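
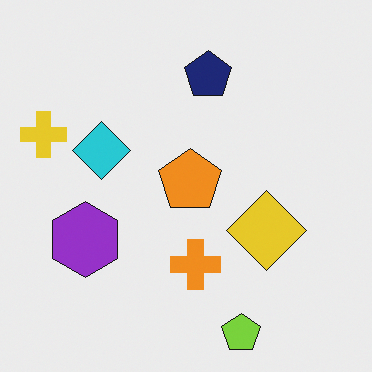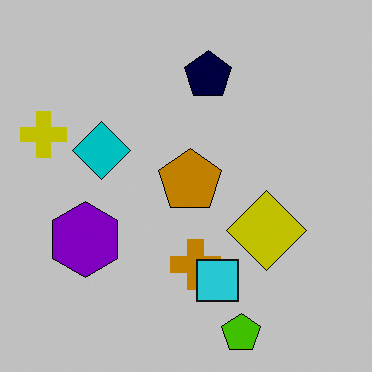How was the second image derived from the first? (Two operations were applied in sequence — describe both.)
This is the original image heavily posterized to just a handful of flat colors, then overlaid with an additional cyan square.

Each flat color has snapped to a coarser quantized level — most visibly, the near-white background has dropped to a flat grey. A cyan square appears in the second image that is absent from the first.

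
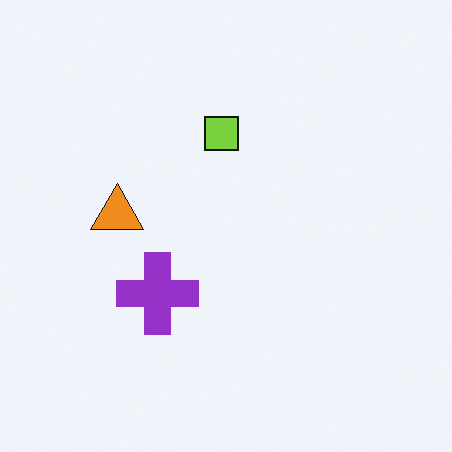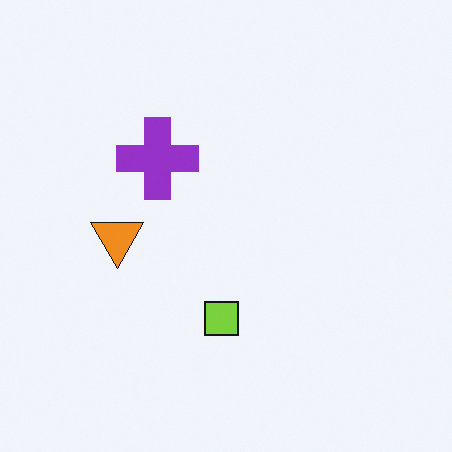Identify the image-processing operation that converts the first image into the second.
The second image is the first flipped vertically (top ↔ bottom).

The lime square is in the top of the first image and the bottom of the second — shapes on opposite sides of the horizontal midline have swapped in a mirror flip.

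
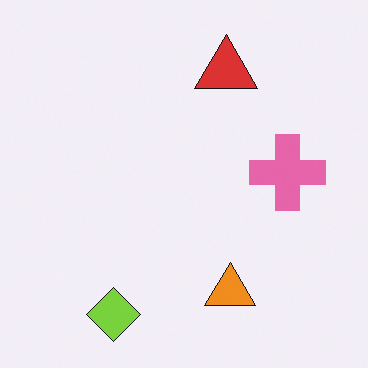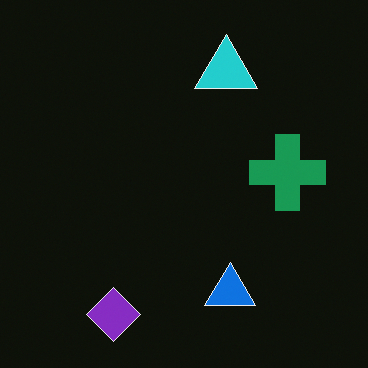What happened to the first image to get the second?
It was color-inverted (negative).

The light background has become dark and every shape's color is its complement — a photographic negative.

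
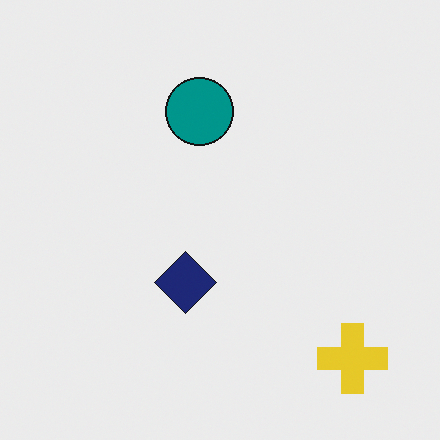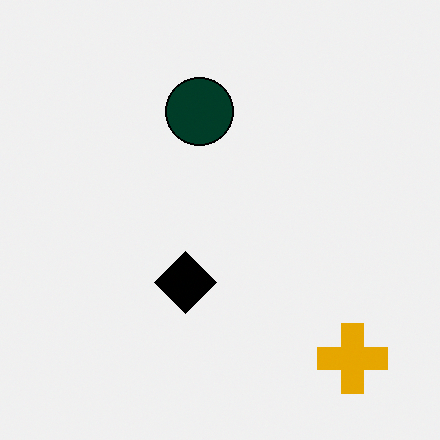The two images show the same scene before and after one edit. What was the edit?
The second image is the first given much higher contrast.

Tones are pushed away from mid-grey across the whole image — a global contrast change.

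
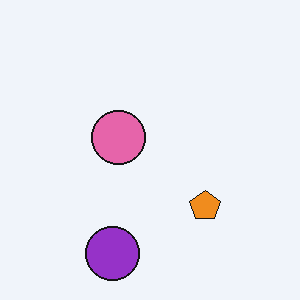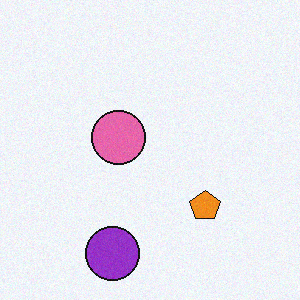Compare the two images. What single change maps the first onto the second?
The transformation is: degraded with a light layer of grain.

Random speckle covers the whole image, including the flat background.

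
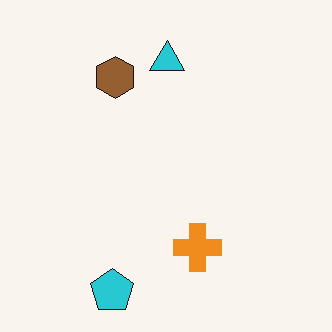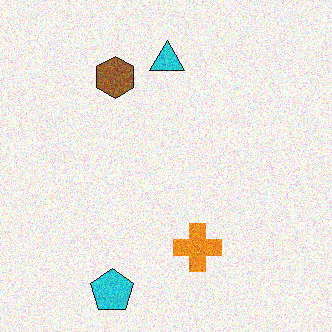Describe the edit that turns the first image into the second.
The transformation is: degraded with moderate additive noise.

Random speckle covers the whole image, including the flat background.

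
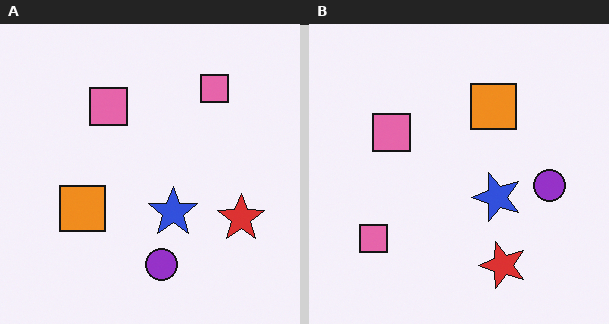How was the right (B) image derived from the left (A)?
The right (B) image is the left (A) transposed (reflected across the top-left ↔ bottom-right diagonal).

Shapes have swapped their row and column positions — what was in the top-right is now in the bottom-left — a diagonal reflection.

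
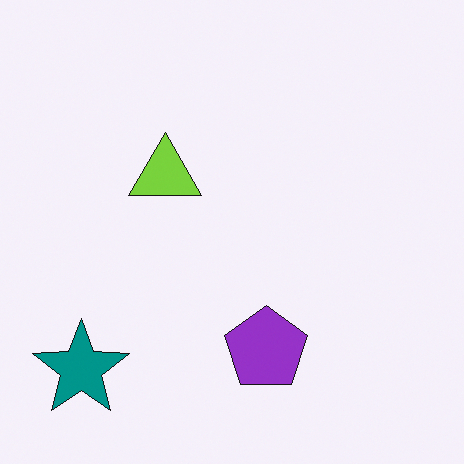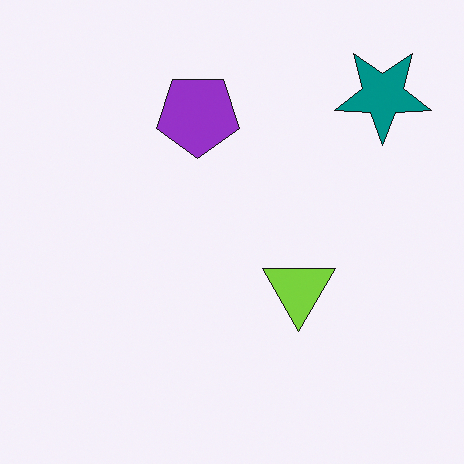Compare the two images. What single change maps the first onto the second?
The image was rotated 180°.

The teal star sits in the bottom-left of the first image and the top-right of the second — consistent with a whole-image 180° rotation.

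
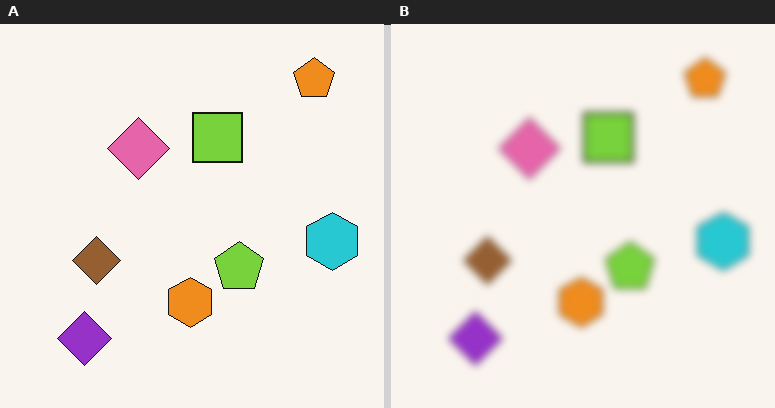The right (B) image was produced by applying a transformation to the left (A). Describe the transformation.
This is the original image noticeably gaussian-blurred.

Shape edges and outlines are uniformly softened across the whole image.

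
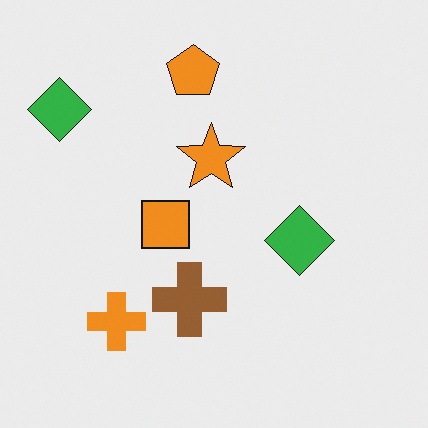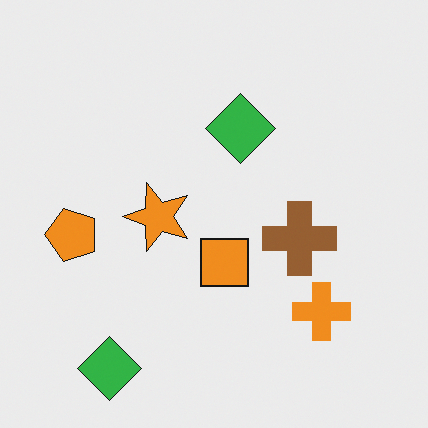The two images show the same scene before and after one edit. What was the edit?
The transformation is: rotated 90° counter-clockwise.

The orange cross sits in the bottom-left of the first image and the bottom-right of the second — consistent with a whole-image 90° counter-clockwise rotation.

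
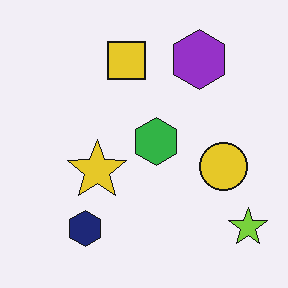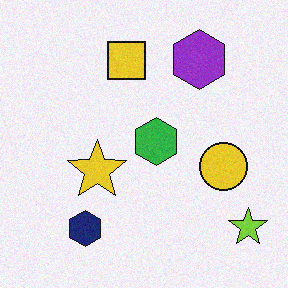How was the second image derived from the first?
The image was degraded with light additive noise.

Random speckle covers the whole image, including the flat background.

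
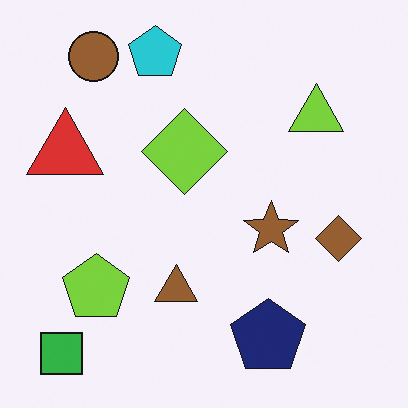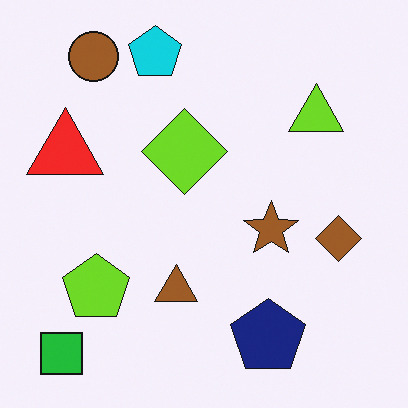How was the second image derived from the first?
Slightly oversaturated.

All colors are more vivid — a global saturation change.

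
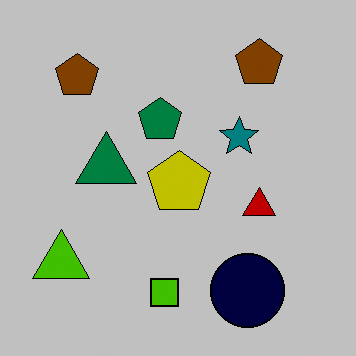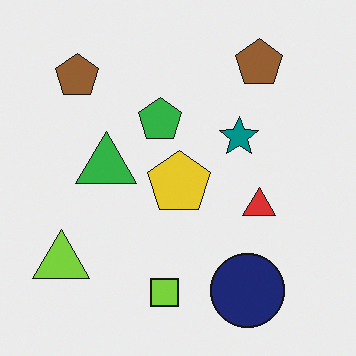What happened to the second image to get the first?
The image was aggressively posterized.

Each flat color has snapped to a coarser quantized level — most visibly, the near-white background has dropped to a flat grey.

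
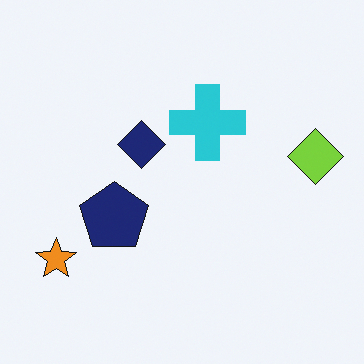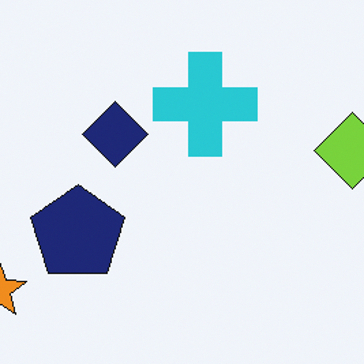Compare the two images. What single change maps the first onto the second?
The second image is the first cropped slightly and scaled back up.

The visible shapes are larger and the field of view is narrower; shapes near the original edges may be partly or wholly outside the frame — a crop-and-rescale.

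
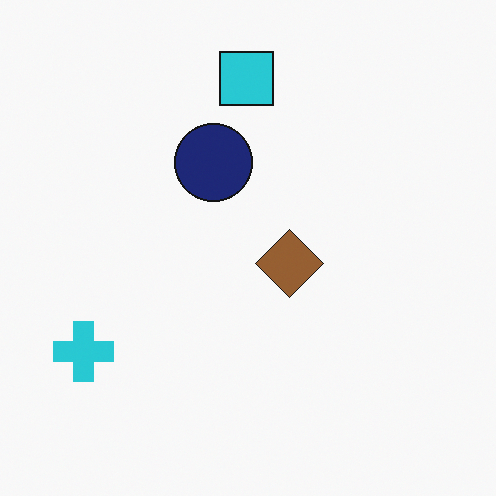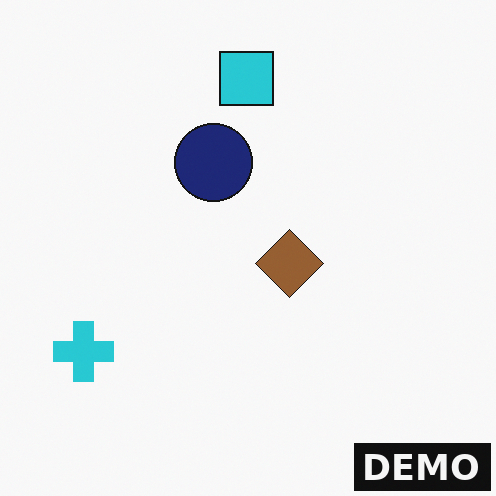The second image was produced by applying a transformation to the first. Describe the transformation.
The image was watermarked with the text "DEMO" in the lower-right corner.

A dark label reading "DEMO" appears in the lower-right corner.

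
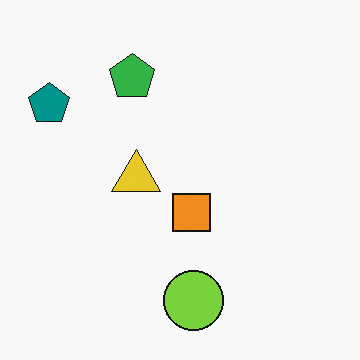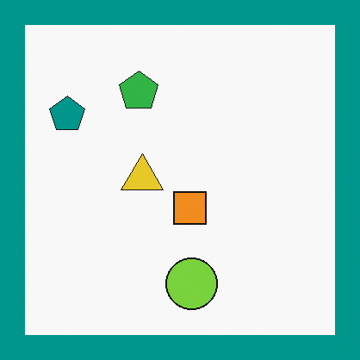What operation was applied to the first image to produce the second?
The image was framed with a teal border.

A solid teal frame runs around the edge of the second image, with the content slightly shrunk inside it.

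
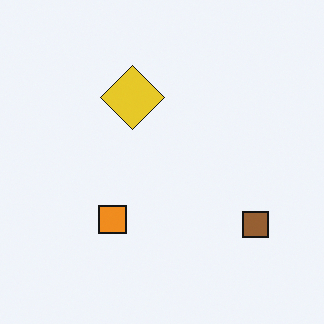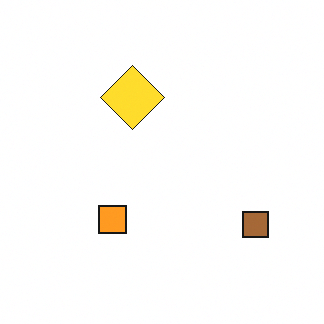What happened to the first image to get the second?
It was brightened a little.

Every pixel — background and shapes alike — is uniformly brightened.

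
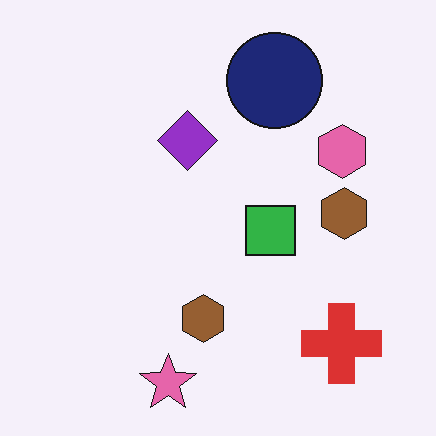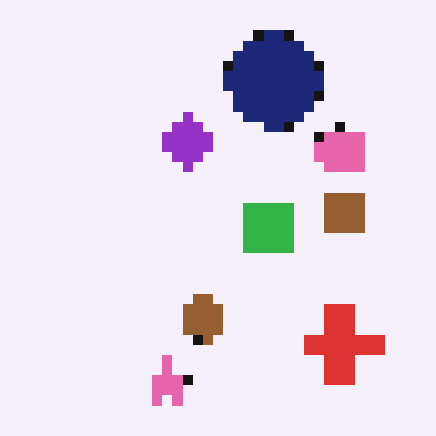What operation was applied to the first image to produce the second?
The transformation is: heavily pixelated into large blocks.

Shapes are reduced to large square blocks; fine edges and outlines are lost — a downscale-then-upscale (mosaic) effect.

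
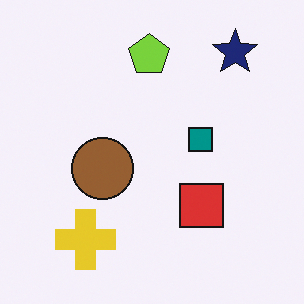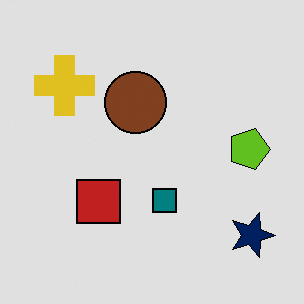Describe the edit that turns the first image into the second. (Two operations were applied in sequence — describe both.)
It was posterized to a reduced palette, then rotated 90° clockwise.

Each flat color has snapped to a coarser quantized level — most visibly, the near-white background has dropped to a flat grey. The navy star sits in the top-right of the first image and the bottom-right of the second — consistent with a whole-image 90° clockwise rotation.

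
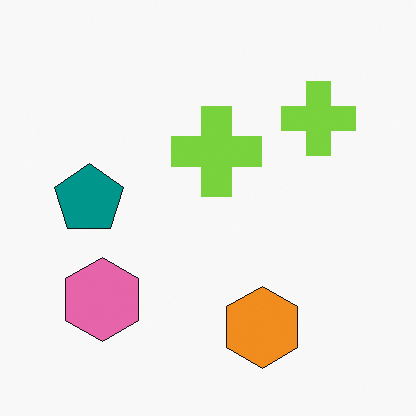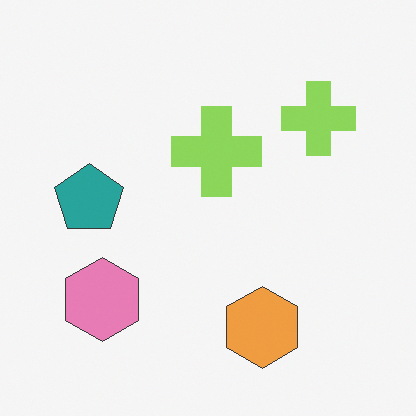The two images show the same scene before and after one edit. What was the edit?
This is the original image given slightly reduced contrast.

Tones are pushed toward mid-grey across the whole image — a global contrast change.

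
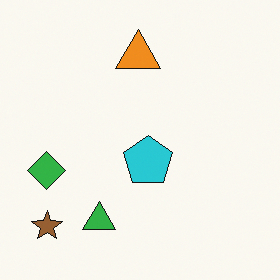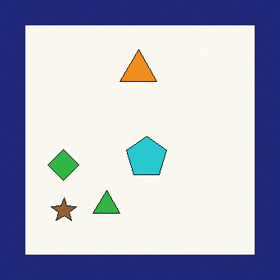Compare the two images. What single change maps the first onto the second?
The transformation is: framed with a navy border.

A solid navy frame runs around the edge of the second image, with the content slightly shrunk inside it.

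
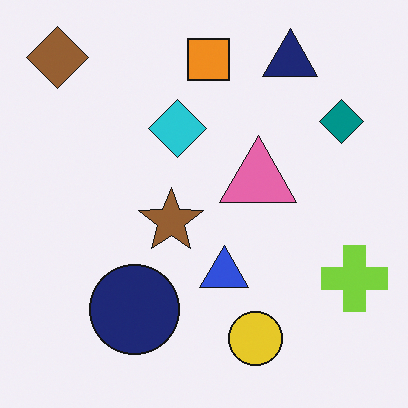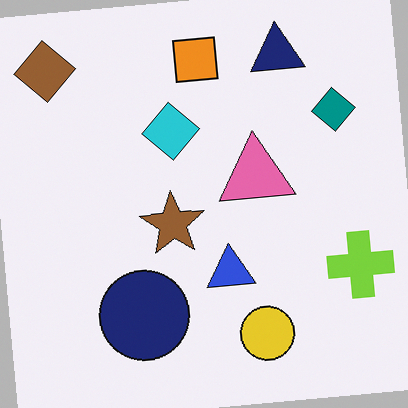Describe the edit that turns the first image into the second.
The image was rotated counter-clockwise by a small amount.

Every shape is tilted by the same angle and the image corners show triangular fill wedges — a whole-image rotation by a non-right angle.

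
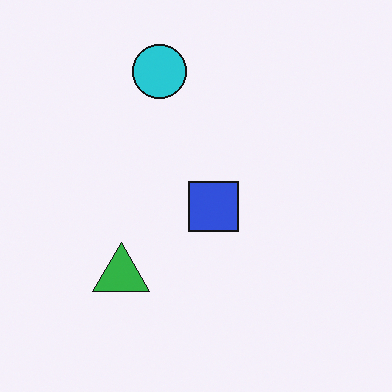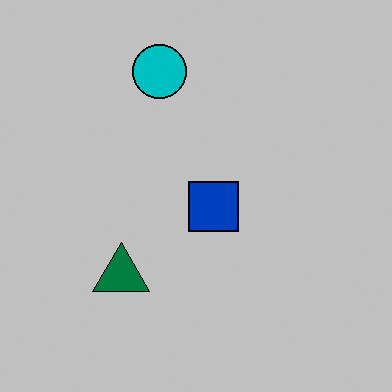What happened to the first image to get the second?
It was aggressively posterized.

Each flat color has snapped to a coarser quantized level — most visibly, the near-white background has dropped to a flat grey.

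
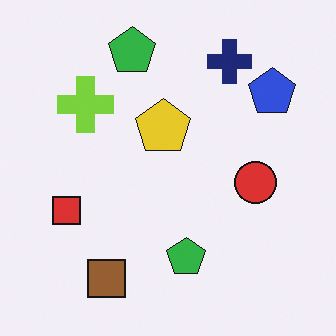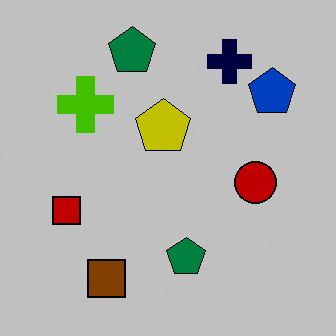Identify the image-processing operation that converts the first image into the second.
This is the original image heavily posterized to just a handful of flat colors.

Each flat color has snapped to a coarser quantized level — most visibly, the near-white background has dropped to a flat grey.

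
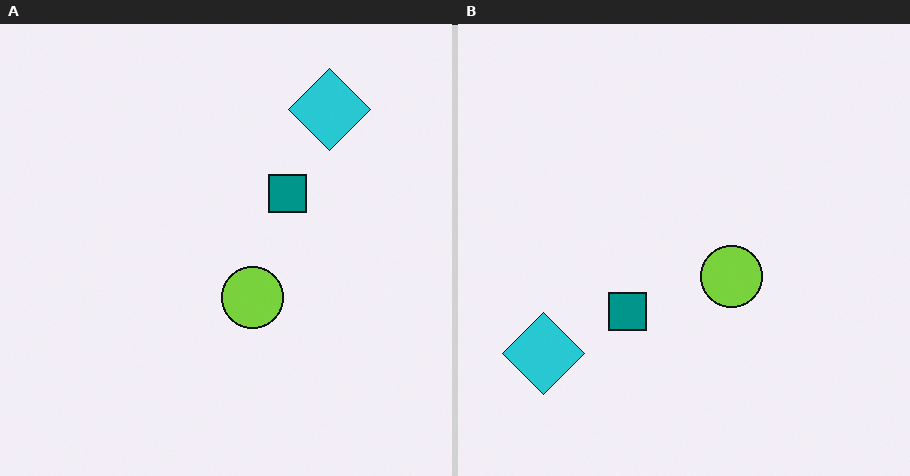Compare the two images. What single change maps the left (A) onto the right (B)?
Transposed (reflected across the top-left ↔ bottom-right diagonal).

Shapes have swapped their row and column positions — what was in the top-right is now in the bottom-left — a diagonal reflection.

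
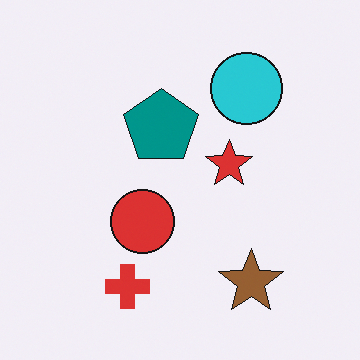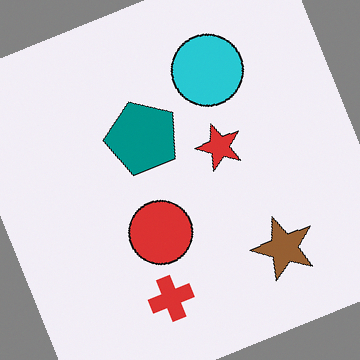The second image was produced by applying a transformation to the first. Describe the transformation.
The second image is the first rotated counter-clockwise by a moderate amount.

Every shape is tilted by the same angle and the image corners show triangular fill wedges — a whole-image rotation by a non-right angle.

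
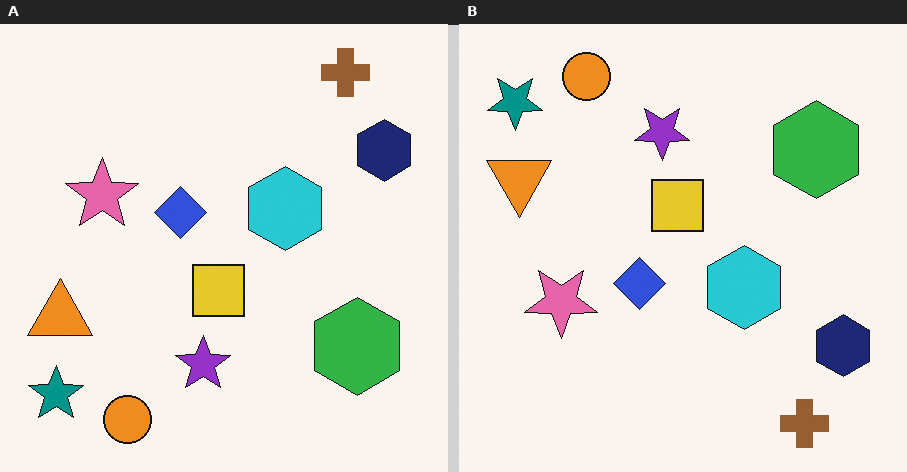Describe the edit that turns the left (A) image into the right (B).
This is the original image flipped vertically (top ↔ bottom).

The brown cross is in the top-right of the left (A) image and the bottom-right of the right (B) — shapes on opposite sides of the horizontal midline have swapped in a mirror flip.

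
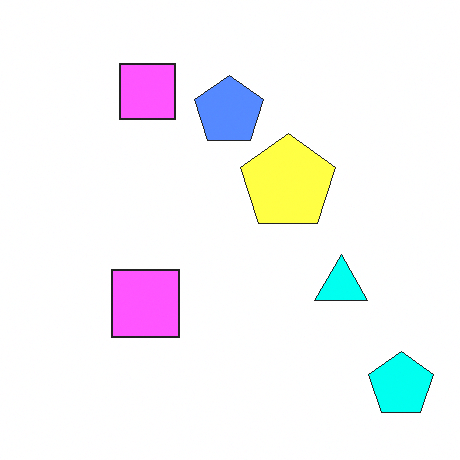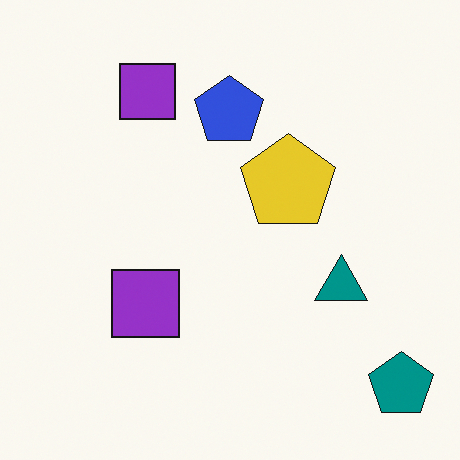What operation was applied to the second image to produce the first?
It was substantially brightened.

Every pixel — background and shapes alike — is uniformly brightened.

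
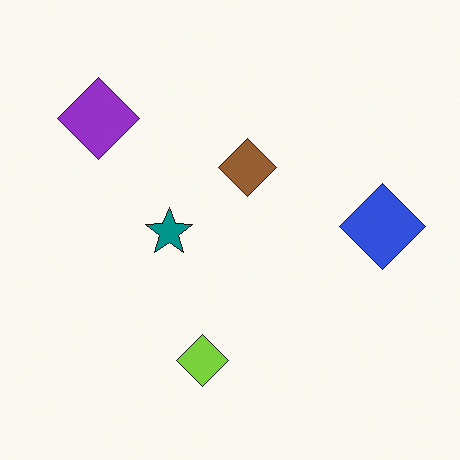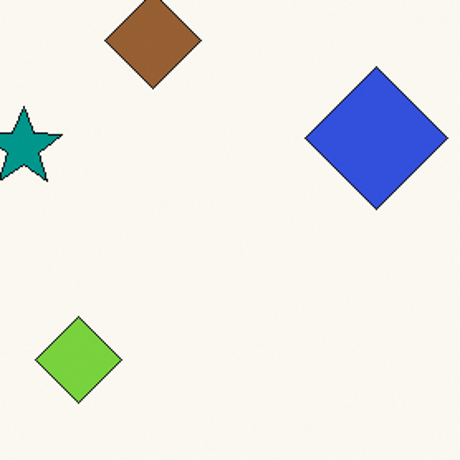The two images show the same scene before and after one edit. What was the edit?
This is the original image cropped to a noticeably smaller region and rescaled.

The visible shapes are larger and the field of view is narrower; shapes near the original edges may be partly or wholly outside the frame — a crop-and-rescale.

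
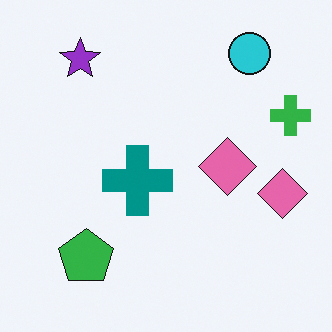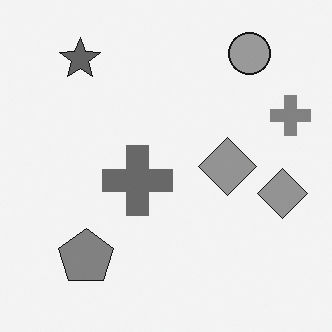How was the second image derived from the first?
This is the original image converted to grayscale.

All color is removed — every shape is now a shade of grey.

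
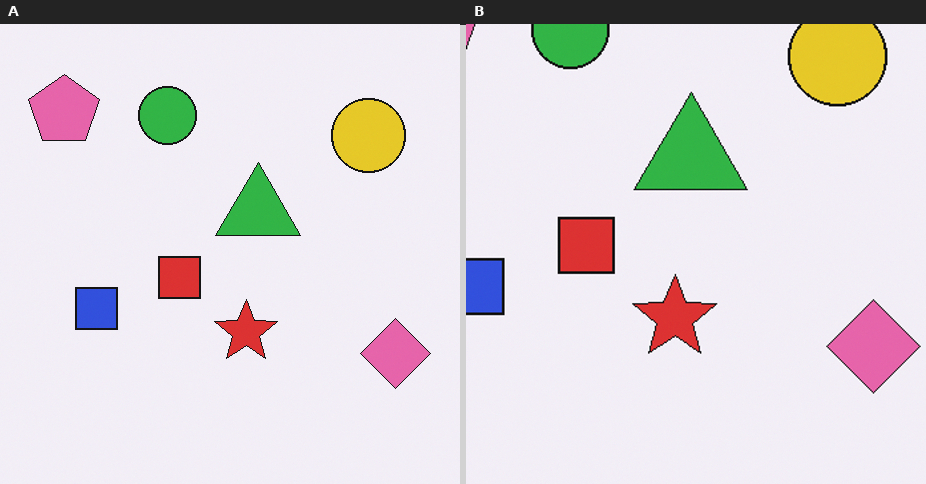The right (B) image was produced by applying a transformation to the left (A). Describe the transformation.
This is the original image cropped to a modestly smaller region and rescaled.

The visible shapes are larger and the field of view is narrower; shapes near the original edges may be partly or wholly outside the frame — a crop-and-rescale.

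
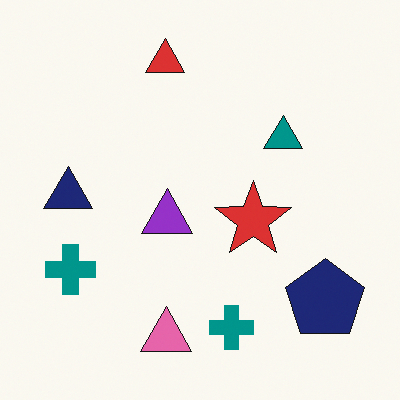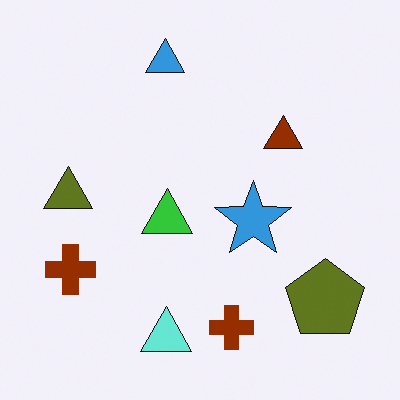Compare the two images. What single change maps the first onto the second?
It was hue-shifted by a large amount.

Every shape's color has rotated by the same amount around the hue wheel — a uniform hue shift.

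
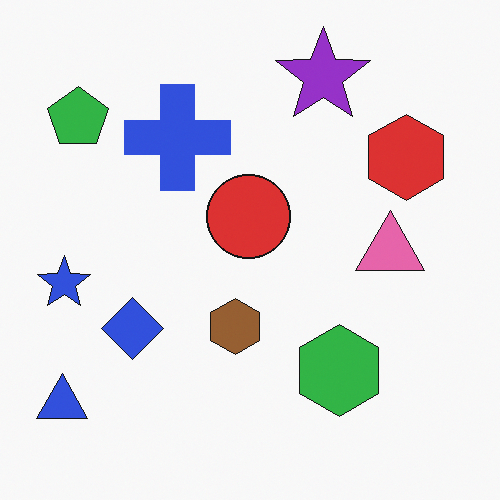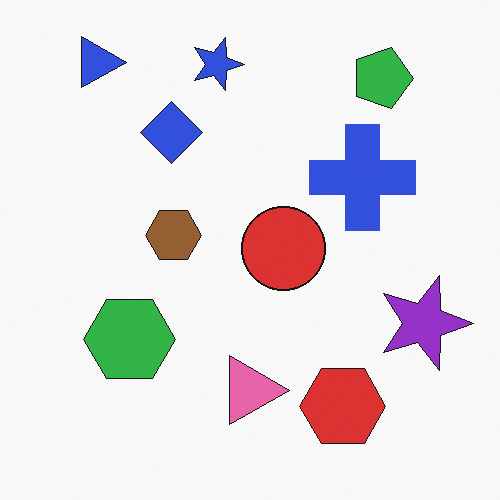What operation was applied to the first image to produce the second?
It was rotated 90° clockwise.

The blue triangle sits in the bottom-left of the first image and the top-left of the second — consistent with a whole-image 90° clockwise rotation.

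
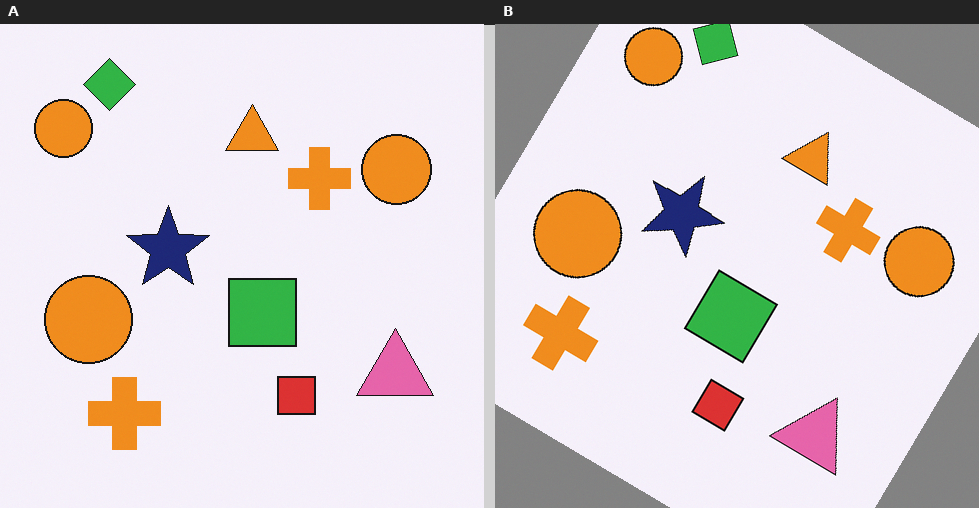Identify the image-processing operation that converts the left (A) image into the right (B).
The right (B) image is the left (A) rotated clockwise by a large amount — several tens of degrees.

Every shape is tilted by the same angle and the image corners show triangular fill wedges — a whole-image rotation by a non-right angle.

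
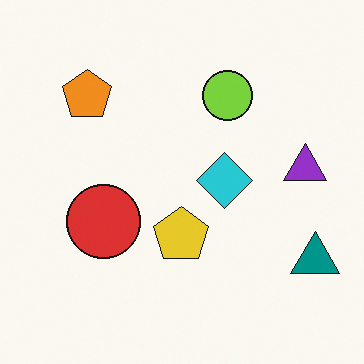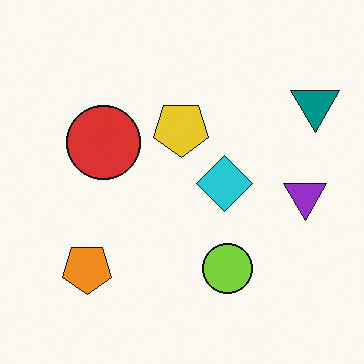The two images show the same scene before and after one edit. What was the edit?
Flipped vertically (top ↔ bottom).

The lime circle is in the top of the first image and the bottom of the second — shapes on opposite sides of the horizontal midline have swapped in a mirror flip.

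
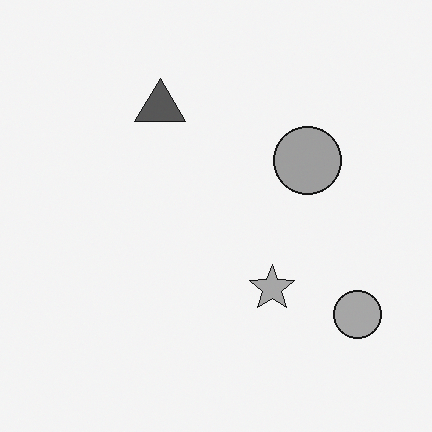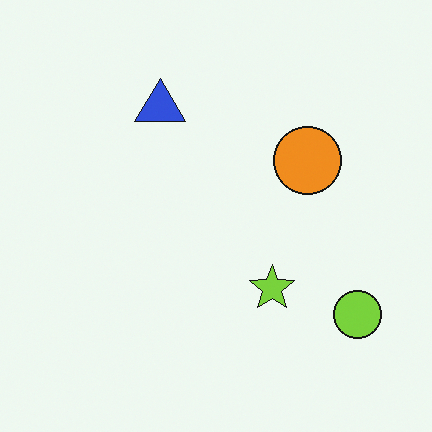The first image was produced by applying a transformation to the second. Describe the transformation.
It was converted to grayscale.

All color is removed — every shape is now a shade of grey.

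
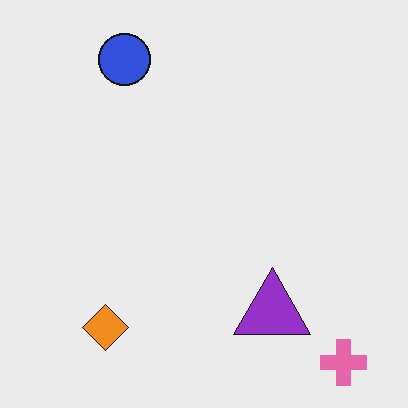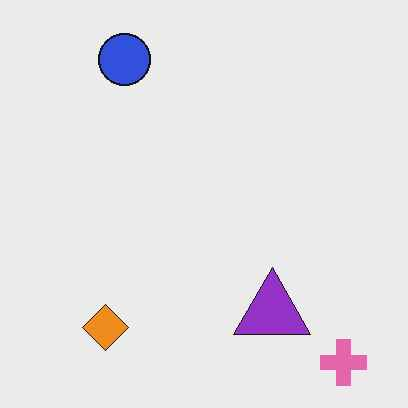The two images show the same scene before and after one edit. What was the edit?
The second image is the first JPEG-compressed with visible artifacts.

Blocky 8×8 compression artifacts appear around shape edges and the flat background shows ringing — characteristic JPEG degradation.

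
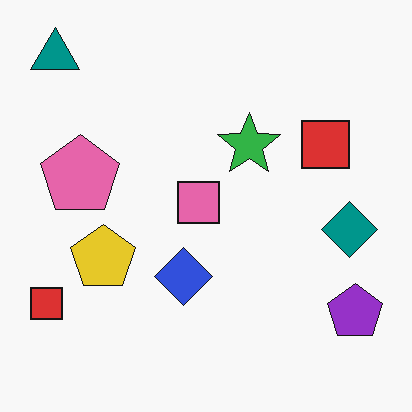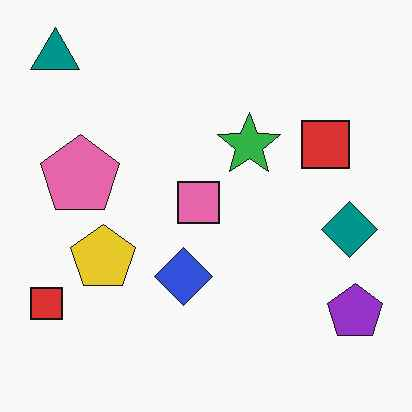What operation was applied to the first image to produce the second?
It was given moderate JPEG compression.

Blocky 8×8 compression artifacts appear around shape edges and the flat background shows ringing — characteristic JPEG degradation.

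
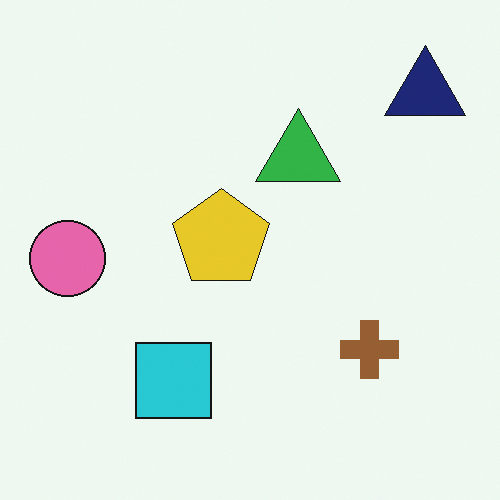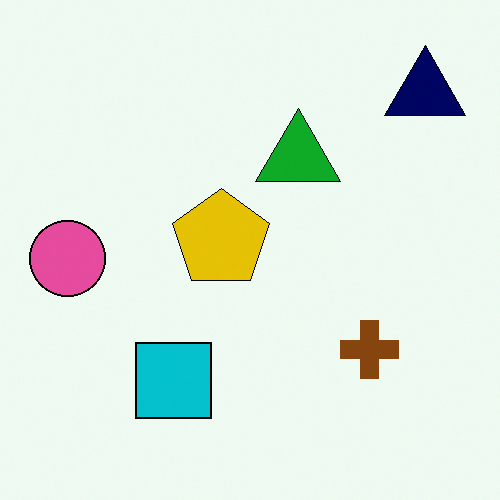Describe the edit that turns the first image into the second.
This is the original image given slightly increased contrast.

Tones are pushed away from mid-grey across the whole image — a global contrast change.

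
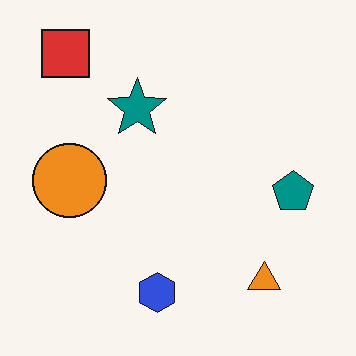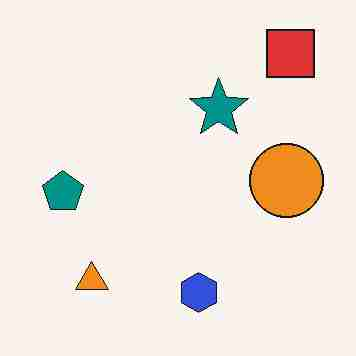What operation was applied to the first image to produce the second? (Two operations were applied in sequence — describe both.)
The second image is the first flipped horizontally (left ↔ right), then heavily JPEG-compressed with obvious blocking artifacts.

The teal pentagon is in the right of the first image and the left of the second — shapes on opposite sides of the vertical midline have swapped in a mirror flip. Blocky 8×8 compression artifacts appear around shape edges and the flat background shows ringing — characteristic JPEG degradation.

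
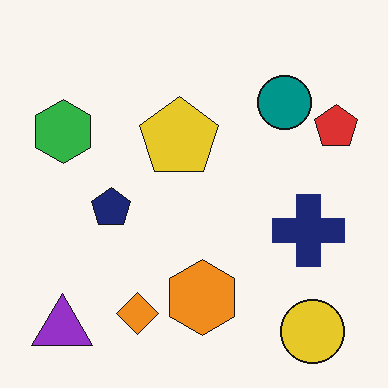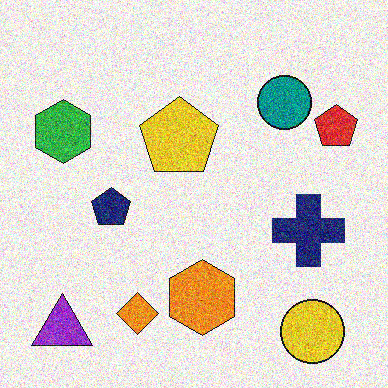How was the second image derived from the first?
The transformation is: degraded with heavy additive noise.

Random speckle covers the whole image, including the flat background.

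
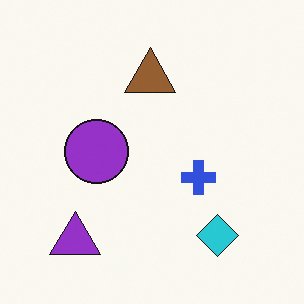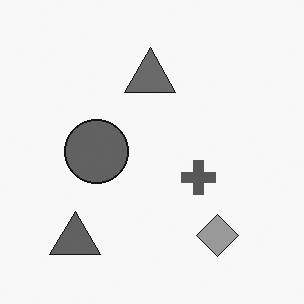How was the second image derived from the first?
The transformation is: converted to grayscale.

All color is removed — every shape is now a shade of grey.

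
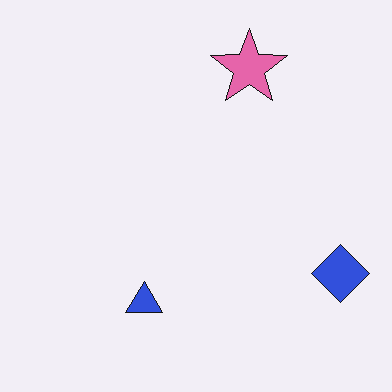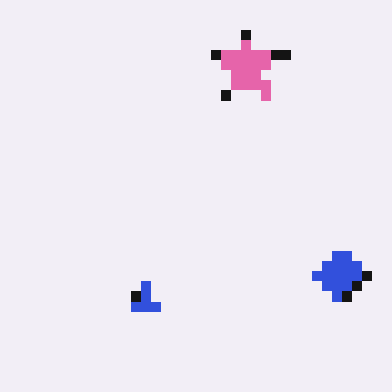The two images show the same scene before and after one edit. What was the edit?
Heavily pixelated into large blocks.

Shapes are reduced to large square blocks; fine edges and outlines are lost — a downscale-then-upscale (mosaic) effect.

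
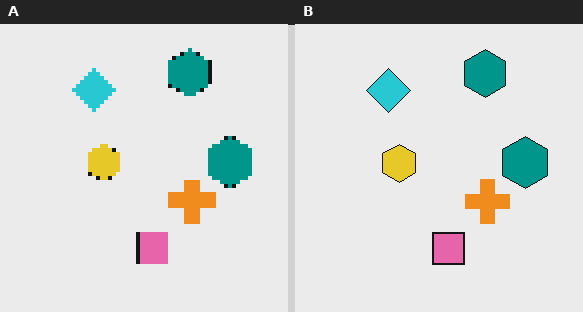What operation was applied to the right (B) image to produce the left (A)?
The image was lightly pixelated (a mild mosaic effect).

Shapes are reduced to large square blocks; fine edges and outlines are lost — a downscale-then-upscale (mosaic) effect.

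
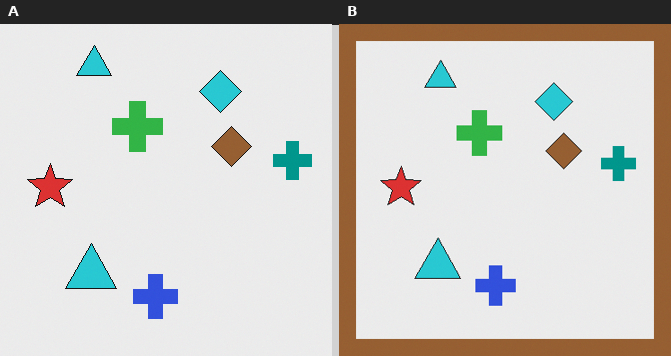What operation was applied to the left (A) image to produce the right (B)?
The right (B) image is the left (A) framed with a brown border.

A solid brown frame runs around the edge of the right (B) image, with the content slightly shrunk inside it.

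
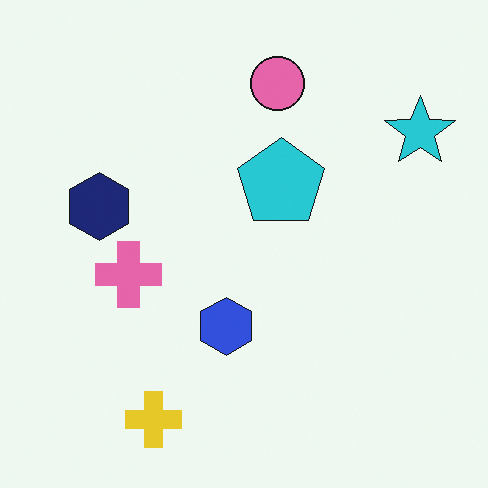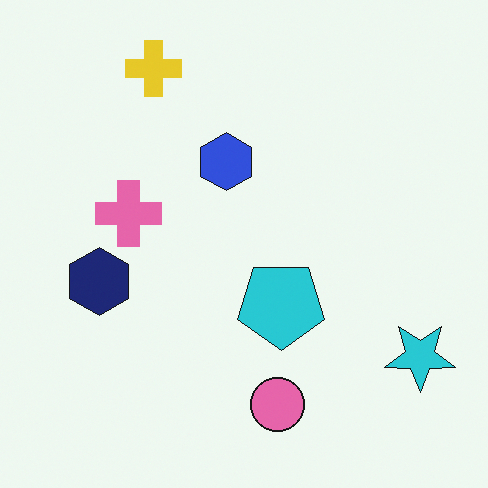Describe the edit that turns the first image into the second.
Flipped vertically (top ↔ bottom).

The yellow cross is in the bottom-left of the first image and the top-left of the second — shapes on opposite sides of the horizontal midline have swapped in a mirror flip.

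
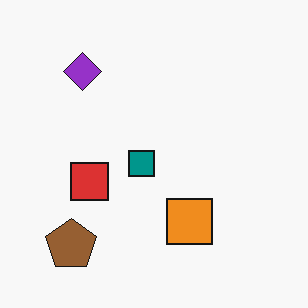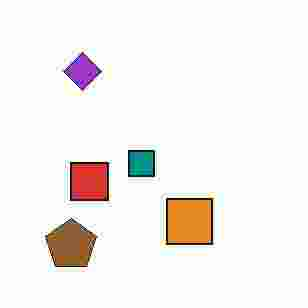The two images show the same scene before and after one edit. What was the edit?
This is the original image heavily JPEG-compressed with obvious blocking artifacts.

Blocky 8×8 compression artifacts appear around shape edges and the flat background shows ringing — characteristic JPEG degradation.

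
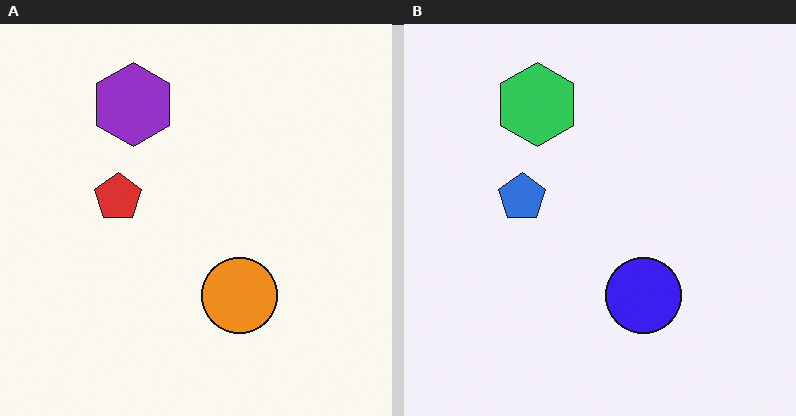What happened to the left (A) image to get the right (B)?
The image was hue-shifted by a large amount.

Every shape's color has rotated by the same amount around the hue wheel — a uniform hue shift.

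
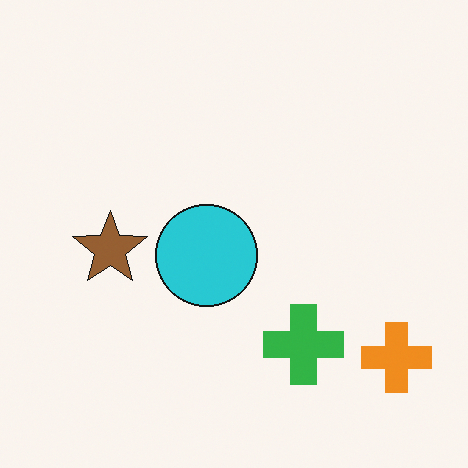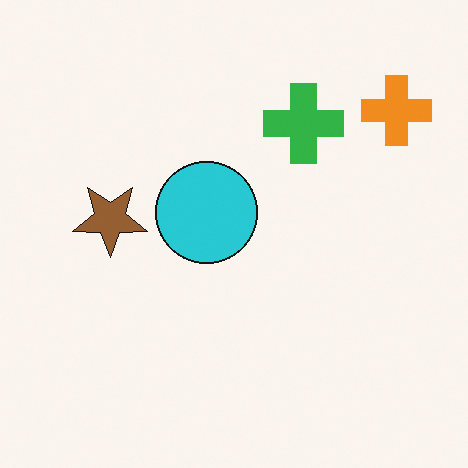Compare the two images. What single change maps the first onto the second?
The image was flipped vertically (top ↔ bottom).

The orange cross is in the bottom-right of the first image and the top-right of the second — shapes on opposite sides of the horizontal midline have swapped in a mirror flip.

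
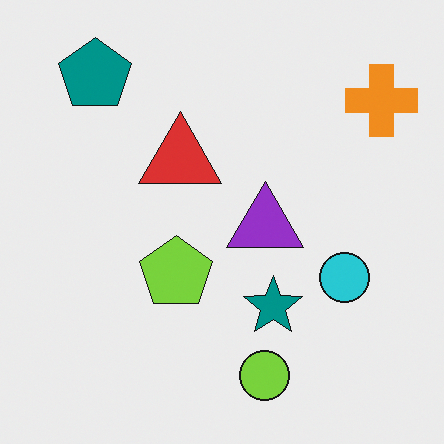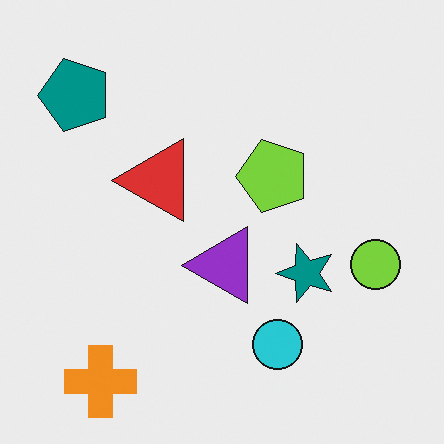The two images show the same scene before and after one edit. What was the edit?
Transposed (reflected across the top-left ↔ bottom-right diagonal).

Shapes have swapped their row and column positions — what was in the top-right is now in the bottom-left — a diagonal reflection.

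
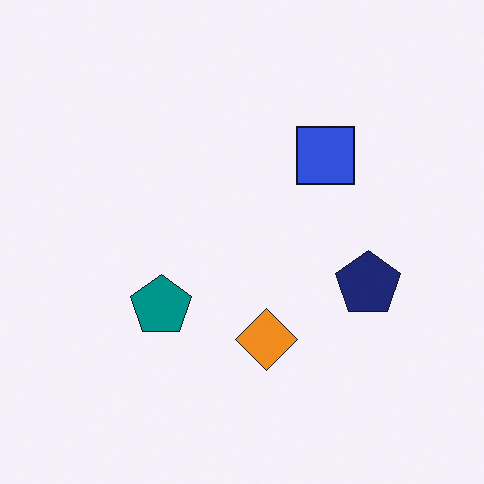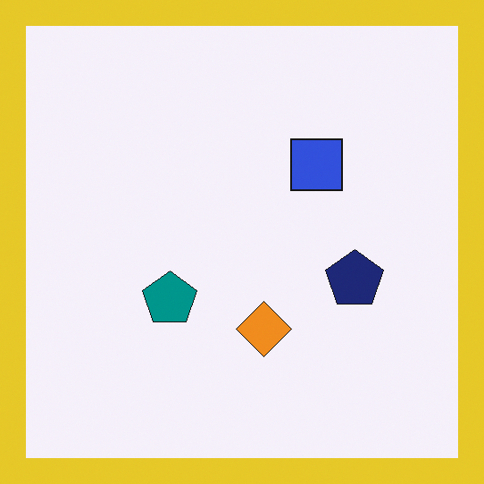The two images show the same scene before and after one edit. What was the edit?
Framed with a yellow border.

A solid yellow frame runs around the edge of the second image, with the content slightly shrunk inside it.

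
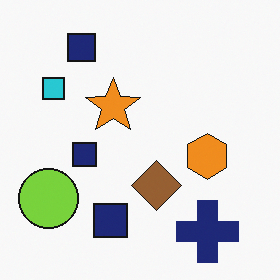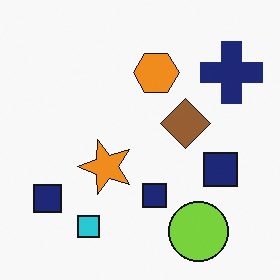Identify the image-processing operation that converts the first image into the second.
This is the original image rotated 90° counter-clockwise.

The navy cross sits in the bottom-right of the first image and the top-right of the second — consistent with a whole-image 90° counter-clockwise rotation.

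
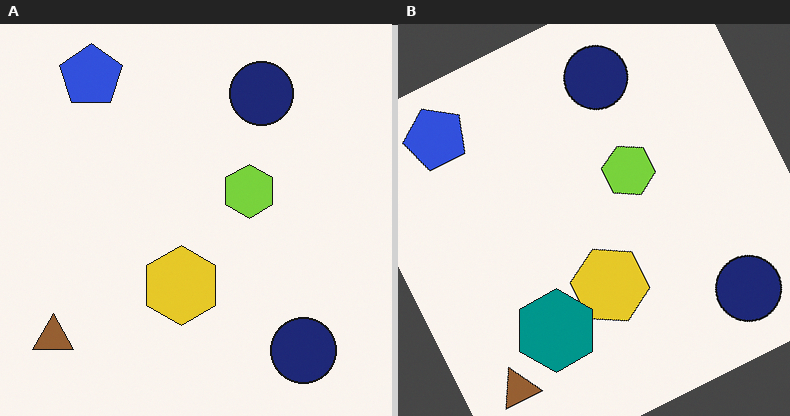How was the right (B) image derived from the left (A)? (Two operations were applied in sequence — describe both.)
This is the original image rotated counter-clockwise by a clearly visible amount, then overlaid with an additional teal hexagon.

Every shape is tilted by the same angle and the image corners show triangular fill wedges — a whole-image rotation by a non-right angle. A teal hexagon appears in the right (B) image that is absent from the left (A).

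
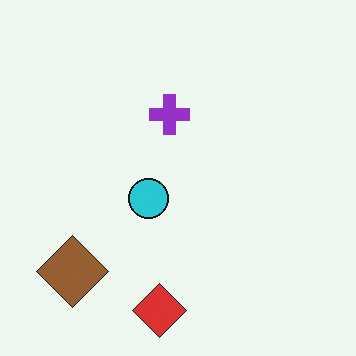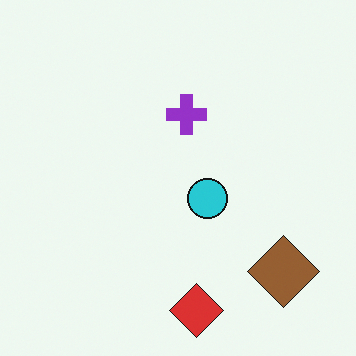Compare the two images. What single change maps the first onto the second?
The image was flipped horizontally (left ↔ right).

The brown diamond is in the bottom-left of the first image and the bottom-right of the second — shapes on opposite sides of the vertical midline have swapped in a mirror flip.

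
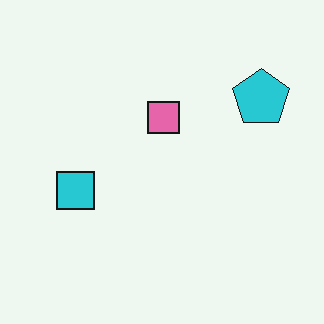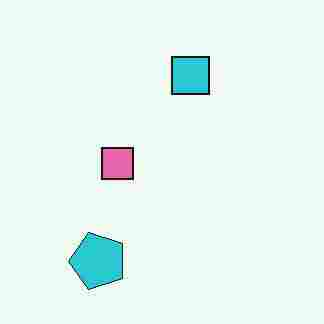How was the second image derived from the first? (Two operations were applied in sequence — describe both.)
It was transposed (reflected across the top-left ↔ bottom-right diagonal), then heavily JPEG-compressed with obvious blocking artifacts.

Shapes have swapped their row and column positions — what was in the top-right is now in the bottom-left — a diagonal reflection. Blocky 8×8 compression artifacts appear around shape edges and the flat background shows ringing — characteristic JPEG degradation.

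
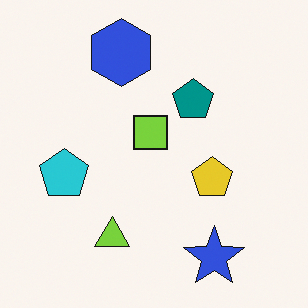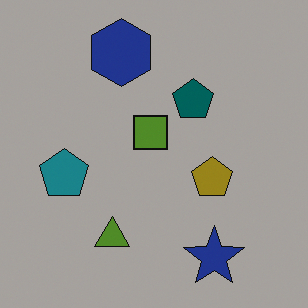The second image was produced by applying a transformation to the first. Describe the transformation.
It was darkened a lot.

Every pixel — background and shapes alike — is uniformly darkened.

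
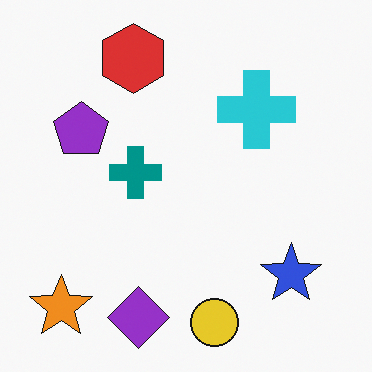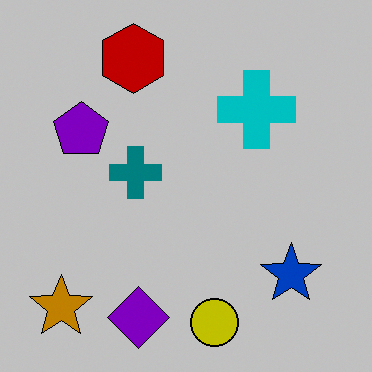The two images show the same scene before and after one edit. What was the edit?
This is the original image heavily posterized to just a handful of flat colors.

Each flat color has snapped to a coarser quantized level — most visibly, the near-white background has dropped to a flat grey.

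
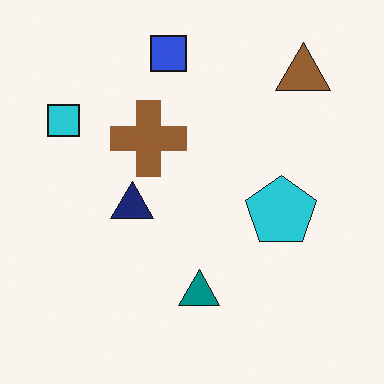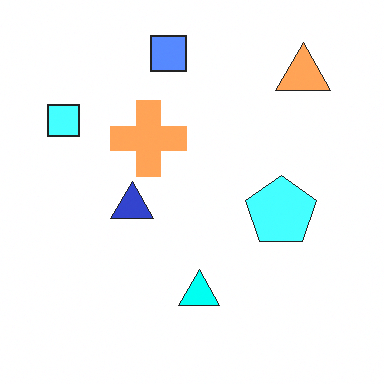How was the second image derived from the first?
The second image is the first brightened a lot.

Every pixel — background and shapes alike — is uniformly brightened.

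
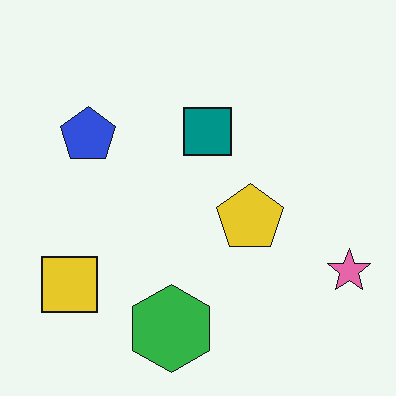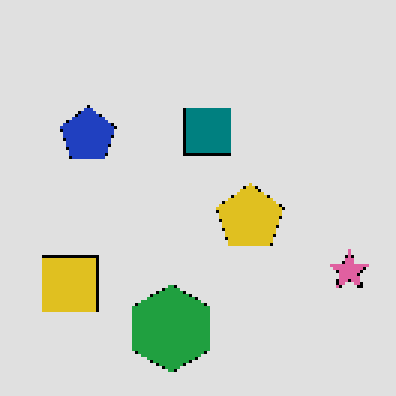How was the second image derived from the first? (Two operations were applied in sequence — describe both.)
The image was lightly pixelated (a mild mosaic effect), then posterized to a reduced palette.

Shapes are reduced to large square blocks; fine edges and outlines are lost — a downscale-then-upscale (mosaic) effect. Each flat color has snapped to a coarser quantized level — most visibly, the near-white background has dropped to a flat grey.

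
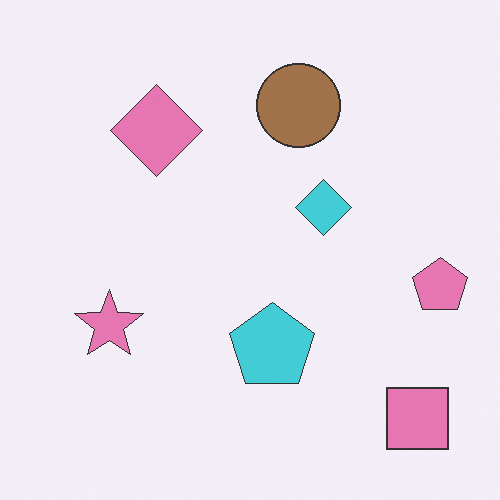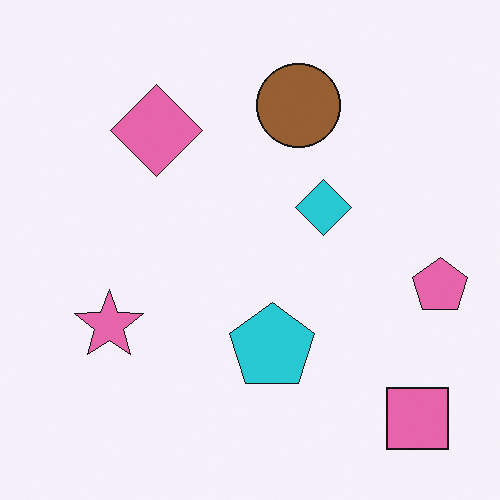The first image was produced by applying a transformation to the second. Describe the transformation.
Given slightly reduced contrast.

Tones are pushed toward mid-grey across the whole image — a global contrast change.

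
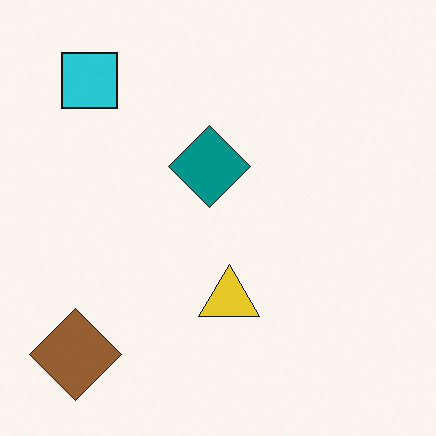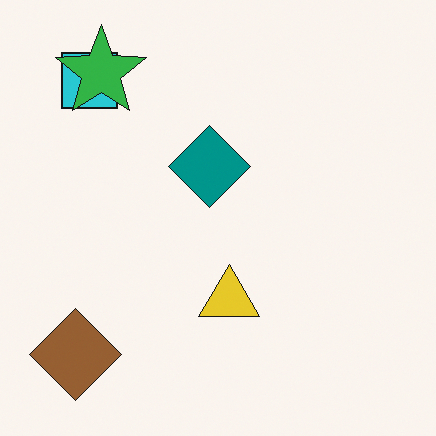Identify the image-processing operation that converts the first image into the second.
It was overlaid with an additional green star.

A green star appears in the second image that is absent from the first.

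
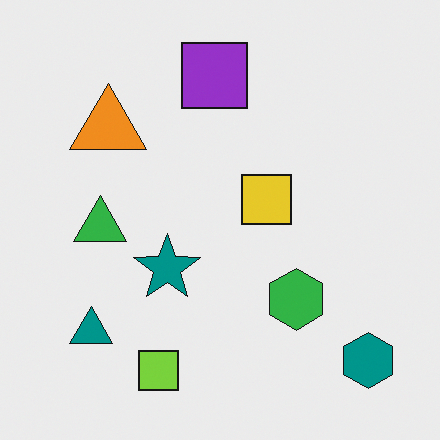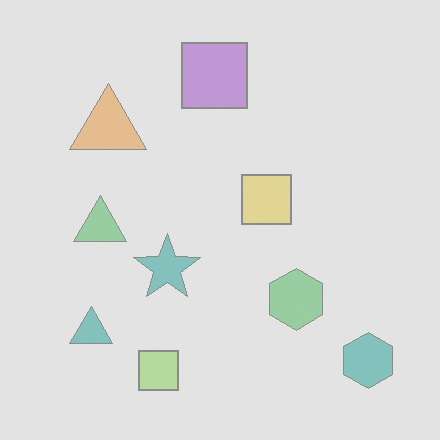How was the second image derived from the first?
The image was given much lower contrast.

Tones are pushed toward mid-grey across the whole image — a global contrast change.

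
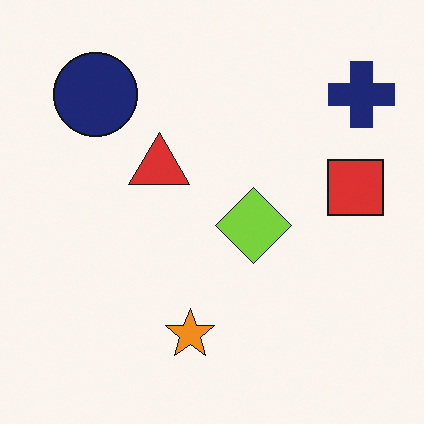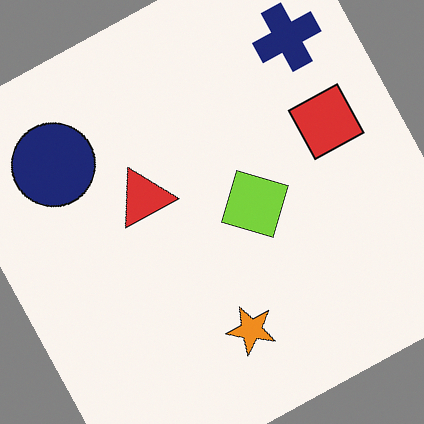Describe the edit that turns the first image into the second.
Rotated counter-clockwise by a moderate amount.

Every shape is tilted by the same angle and the image corners show triangular fill wedges — a whole-image rotation by a non-right angle.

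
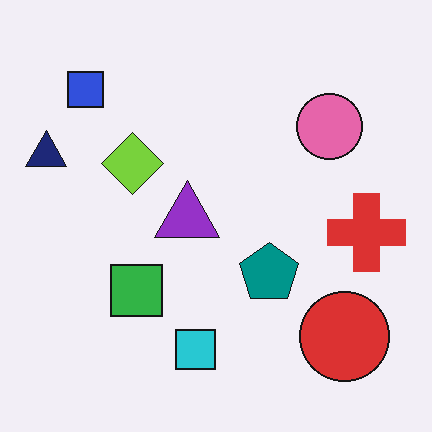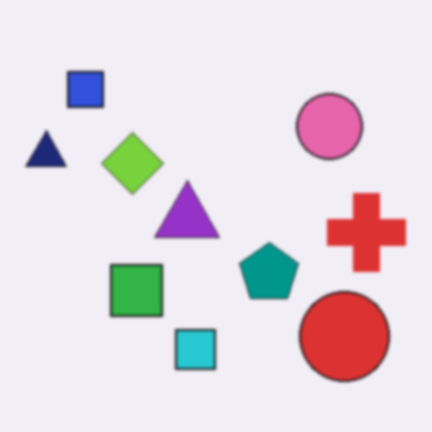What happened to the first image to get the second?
The transformation is: slightly softened.

Shape edges and outlines are uniformly softened across the whole image.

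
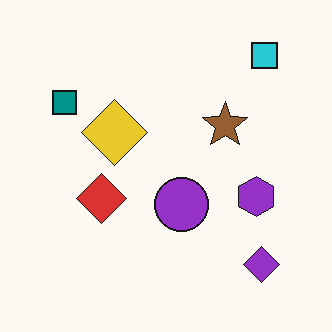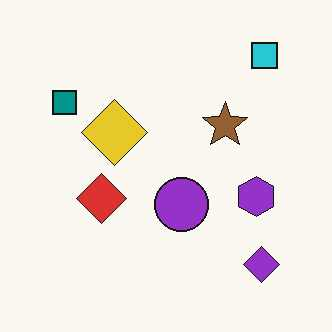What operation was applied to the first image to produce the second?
JPEG-compressed with visible artifacts.

Blocky 8×8 compression artifacts appear around shape edges and the flat background shows ringing — characteristic JPEG degradation.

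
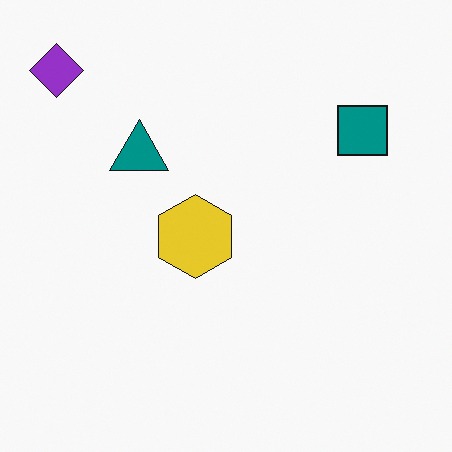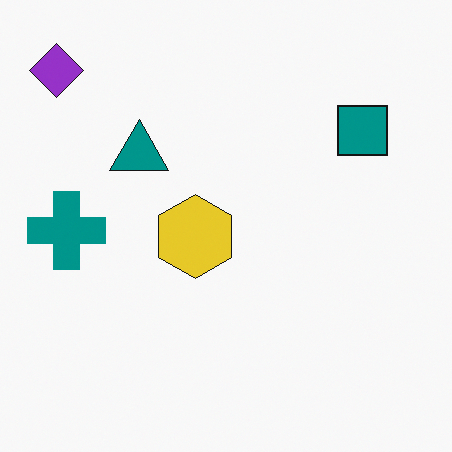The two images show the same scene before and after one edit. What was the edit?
The second image is the first overlaid with an additional teal cross.

A teal cross appears in the second image that is absent from the first.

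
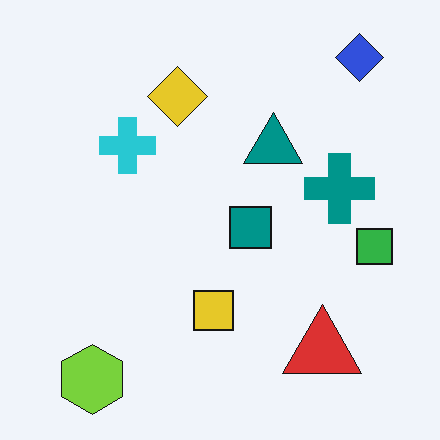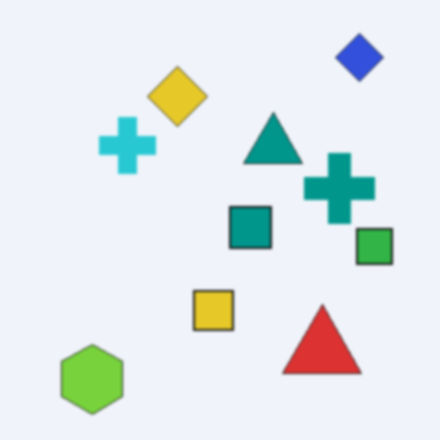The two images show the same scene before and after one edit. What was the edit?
The transformation is: slightly softened.

Shape edges and outlines are uniformly softened across the whole image.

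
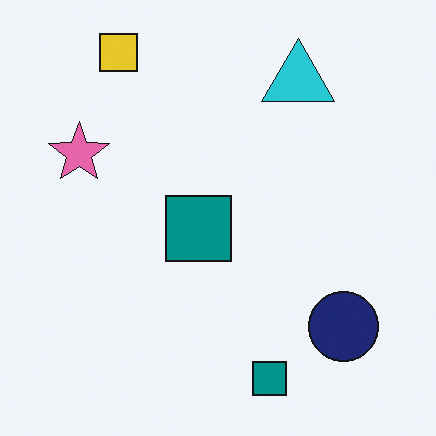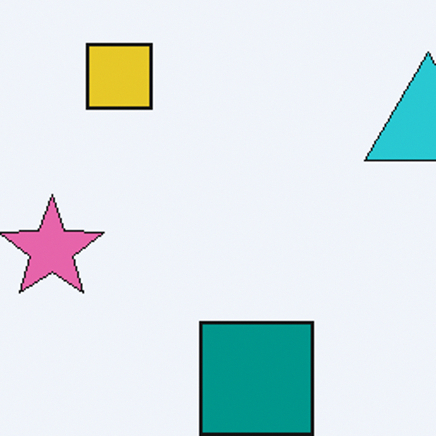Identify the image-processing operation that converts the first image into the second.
The transformation is: cropped to a noticeably smaller region and rescaled.

The visible shapes are larger and the field of view is narrower; shapes near the original edges may be partly or wholly outside the frame — a crop-and-rescale.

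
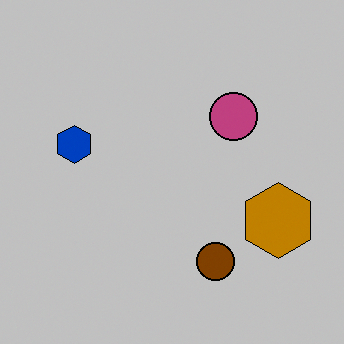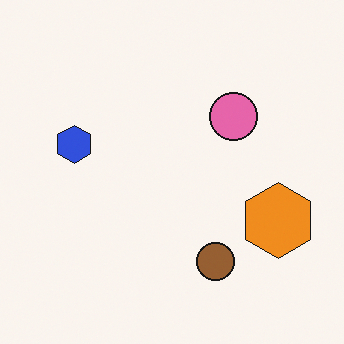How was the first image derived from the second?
Aggressively posterized.

Each flat color has snapped to a coarser quantized level — most visibly, the near-white background has dropped to a flat grey.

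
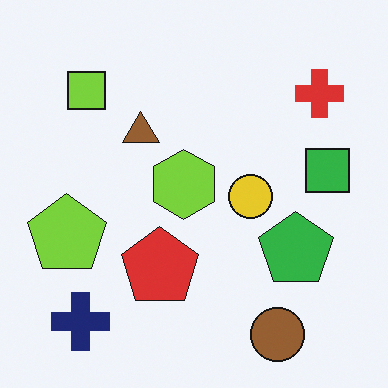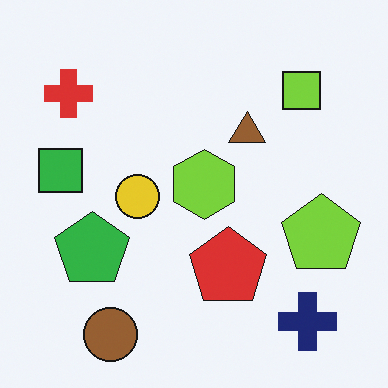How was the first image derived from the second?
The transformation is: flipped horizontally (left ↔ right).

The green square is in the left of the second image and the right of the first — shapes on opposite sides of the vertical midline have swapped in a mirror flip.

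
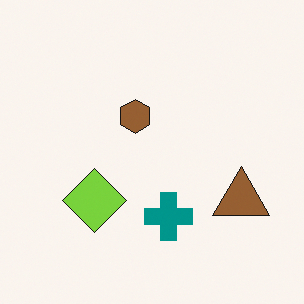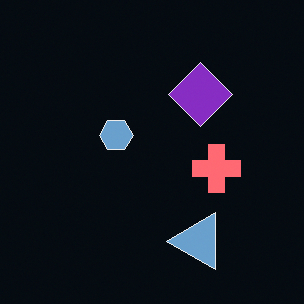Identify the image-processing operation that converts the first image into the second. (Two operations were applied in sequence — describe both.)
It was transposed (reflected across the top-left ↔ bottom-right diagonal), then color-inverted (negative).

Shapes have swapped their row and column positions — what was in the top-right is now in the bottom-left — a diagonal reflection. The light background has become dark and every shape's color is its complement — a photographic negative.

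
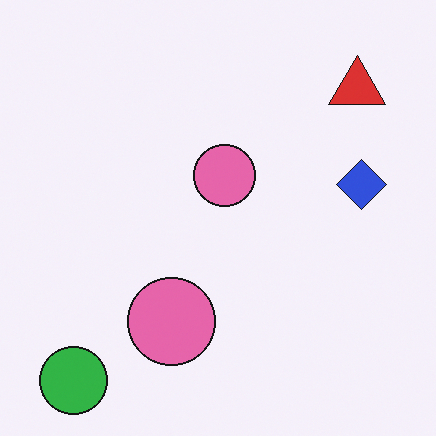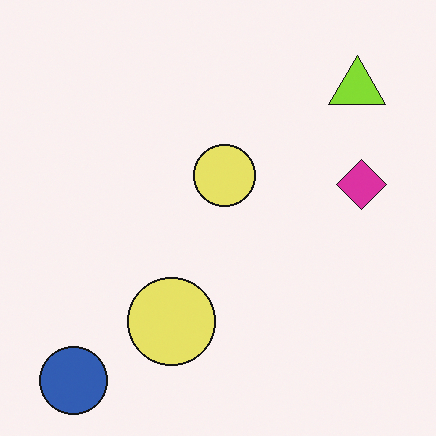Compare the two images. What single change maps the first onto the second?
The image was hue-shifted by a moderate amount.

Every shape's color has rotated by the same amount around the hue wheel — a uniform hue shift.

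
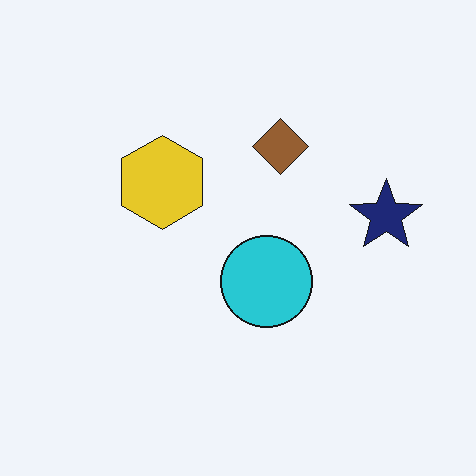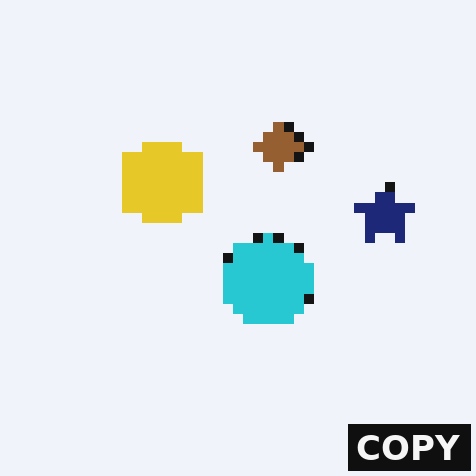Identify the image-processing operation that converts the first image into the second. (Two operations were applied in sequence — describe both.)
This is the original image heavily pixelated into large blocks, then watermarked with the text "COPY" in the lower-right corner.

Shapes are reduced to large square blocks; fine edges and outlines are lost — a downscale-then-upscale (mosaic) effect. A dark label reading "COPY" appears in the lower-right corner.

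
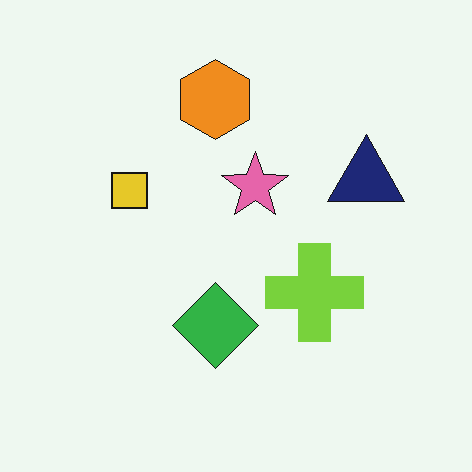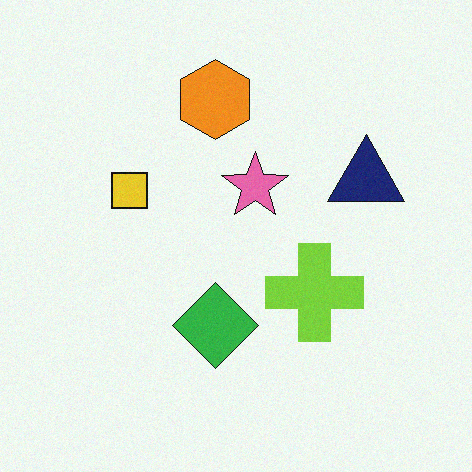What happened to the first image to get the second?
Degraded with subtle gaussian noise.

Random speckle covers the whole image, including the flat background.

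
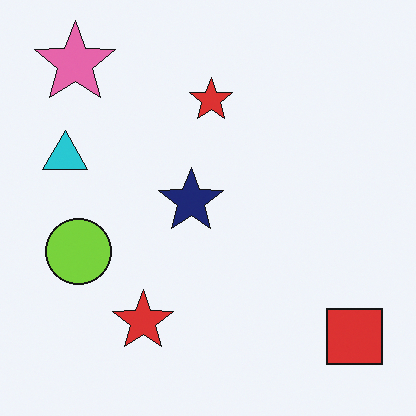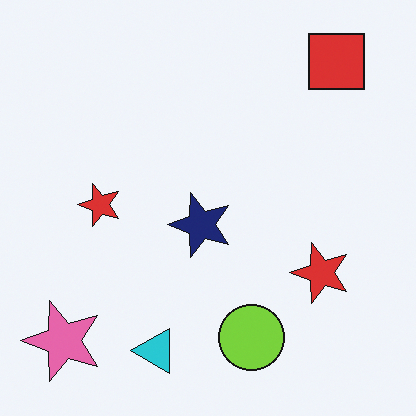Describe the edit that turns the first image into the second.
The second image is the first rotated 90° counter-clockwise.

The pink star sits in the top-left of the first image and the bottom-left of the second — consistent with a whole-image 90° counter-clockwise rotation.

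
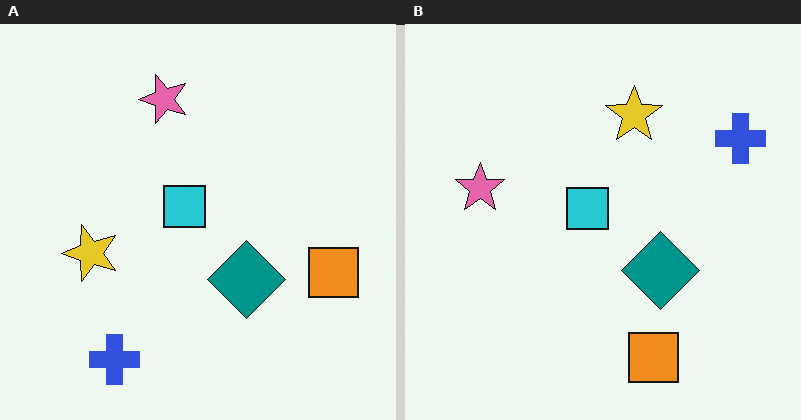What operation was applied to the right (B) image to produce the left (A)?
The transformation is: transposed (reflected across the top-left ↔ bottom-right diagonal).

Shapes have swapped their row and column positions — what was in the top-right is now in the bottom-left — a diagonal reflection.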